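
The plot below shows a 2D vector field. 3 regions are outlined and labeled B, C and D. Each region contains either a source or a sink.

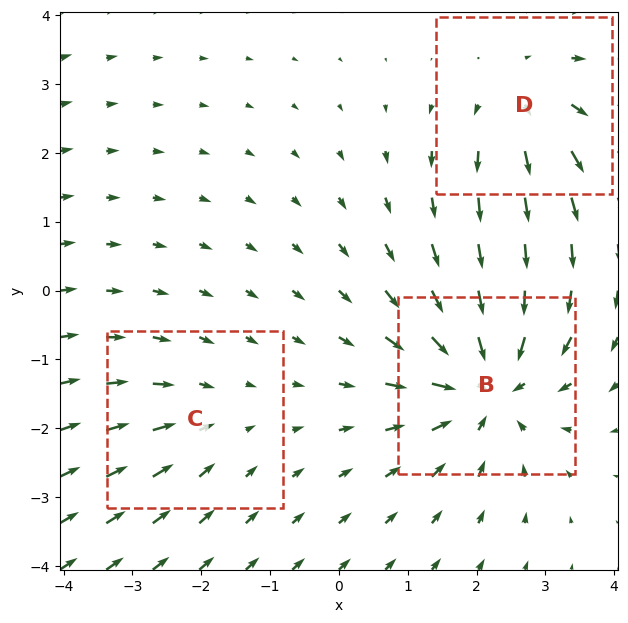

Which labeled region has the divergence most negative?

B

Divergence at each region's feature centre — B: about -5, C: about -2, D: about +3. Region B is most negative.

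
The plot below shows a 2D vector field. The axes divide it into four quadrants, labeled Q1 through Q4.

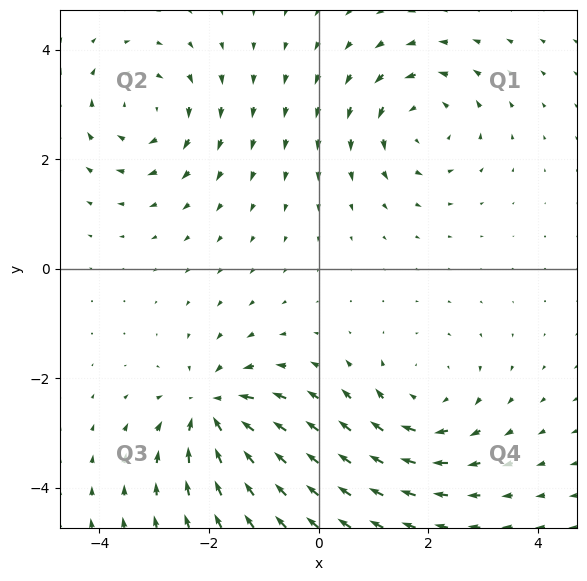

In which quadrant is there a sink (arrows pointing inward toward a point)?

The sink sits at approximately (-1.9, -2.6), which lies in quadrant Q3. The divergence there is about -6, negative as expected for a sink.

Q3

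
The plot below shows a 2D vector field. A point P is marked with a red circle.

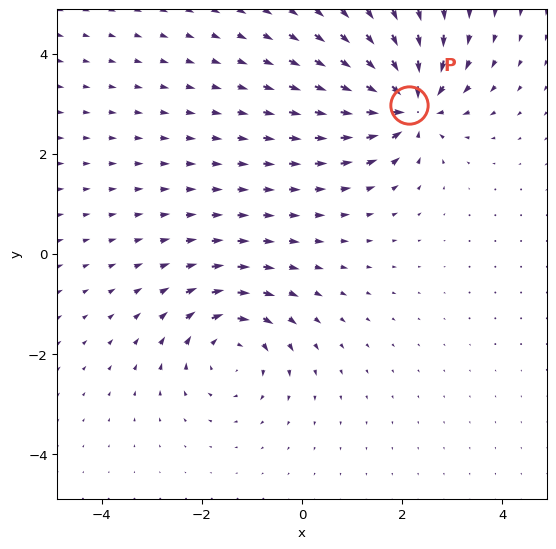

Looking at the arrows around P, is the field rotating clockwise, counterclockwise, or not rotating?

not rotating

Near P at (2.1, 3.0) the arrows show no circulation. The curl there is ≈0.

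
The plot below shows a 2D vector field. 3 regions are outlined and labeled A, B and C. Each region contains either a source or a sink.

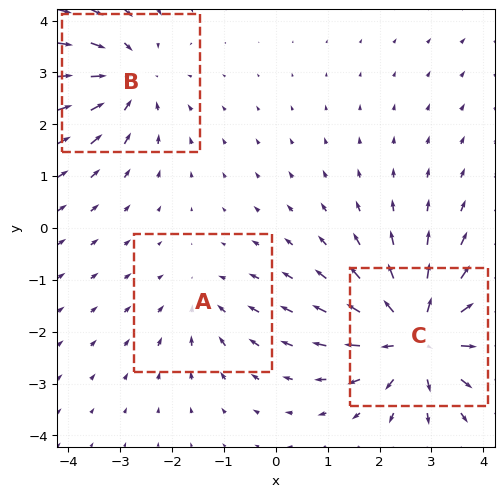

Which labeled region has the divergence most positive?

Divergence at each region's feature centre — A: about -2, B: about -3, C: about +5. Region C is most positive.

C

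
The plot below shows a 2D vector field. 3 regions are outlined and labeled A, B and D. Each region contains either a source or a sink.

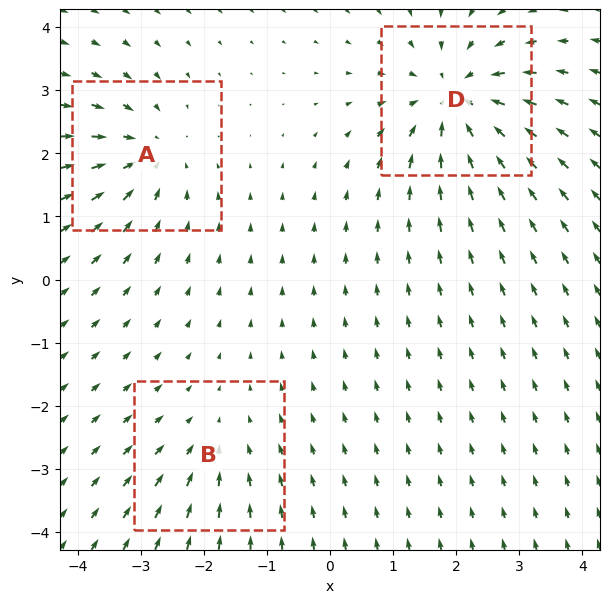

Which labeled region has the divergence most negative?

D

Divergence at each region's feature centre — A: about -4, B: about -2, D: about -5. Region D is most negative.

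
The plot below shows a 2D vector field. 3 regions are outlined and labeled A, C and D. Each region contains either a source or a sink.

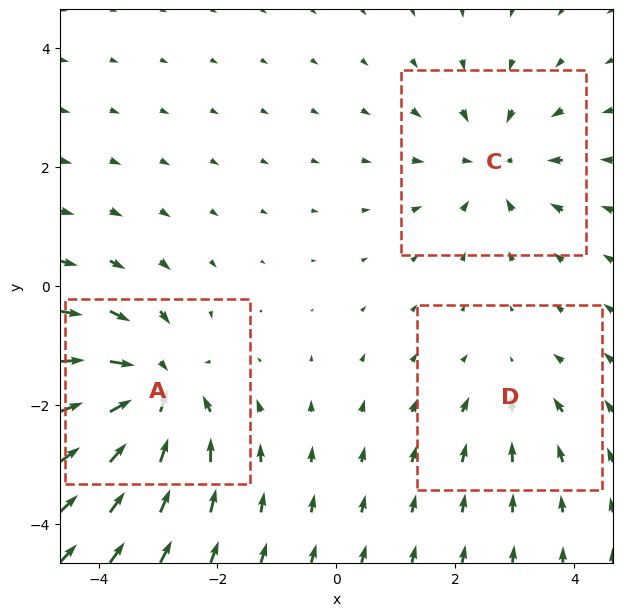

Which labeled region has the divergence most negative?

Divergence at each region's feature centre — A: about -5, C: about -3, D: about -2. Region A is most negative.

A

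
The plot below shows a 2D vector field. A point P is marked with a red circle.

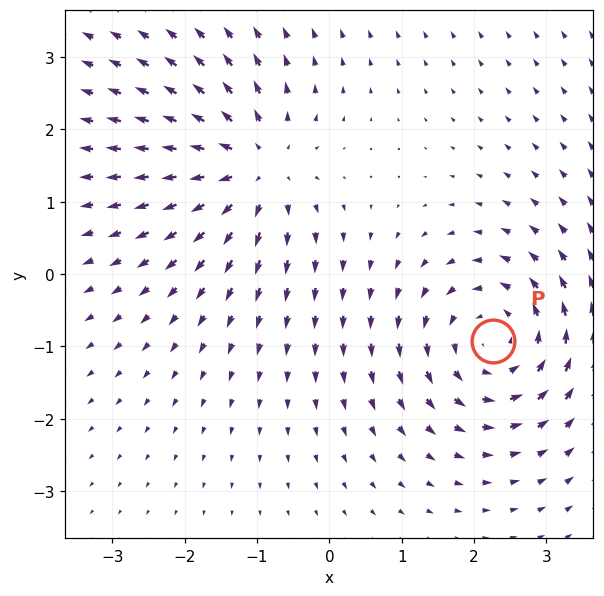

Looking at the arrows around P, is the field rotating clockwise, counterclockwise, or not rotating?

Near P at (2.3, -0.9) the arrows circulate counterclockwise. The curl (z-component) there is about +3; positive curl means counterclockwise rotation.

counterclockwise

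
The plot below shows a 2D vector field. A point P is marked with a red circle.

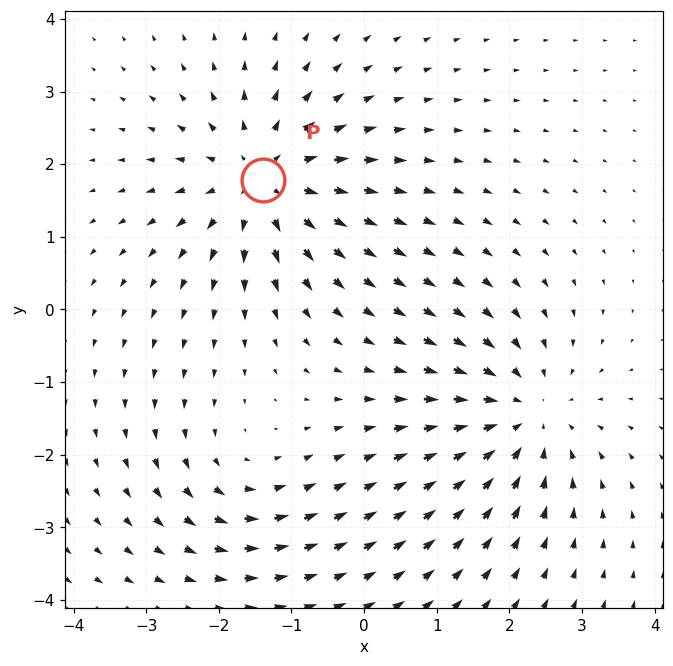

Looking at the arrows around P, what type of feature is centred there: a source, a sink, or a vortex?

At P (-1.4, 1.8) the arrows spread outward. Divergence about +5, curl ≈0 — positive divergence with near-zero curl is a source.

source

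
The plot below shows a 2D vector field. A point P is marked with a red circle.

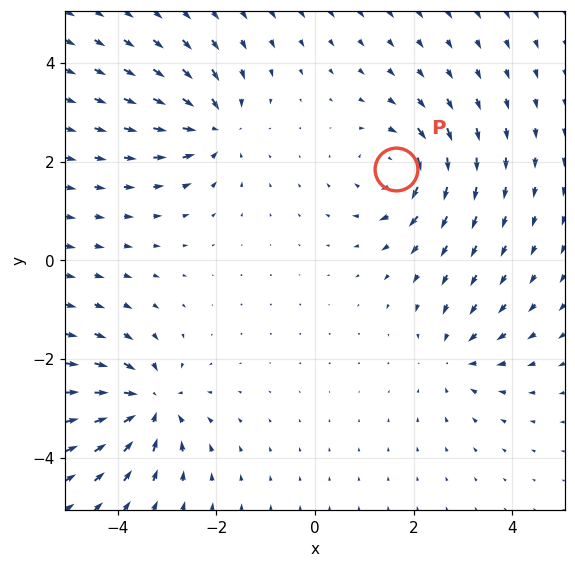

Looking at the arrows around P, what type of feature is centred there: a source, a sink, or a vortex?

vortex

At P (1.6, 1.9) the arrows circulate clockwise. Divergence ≈0, curl about -6 — near-zero divergence with nonzero curl is a vortex.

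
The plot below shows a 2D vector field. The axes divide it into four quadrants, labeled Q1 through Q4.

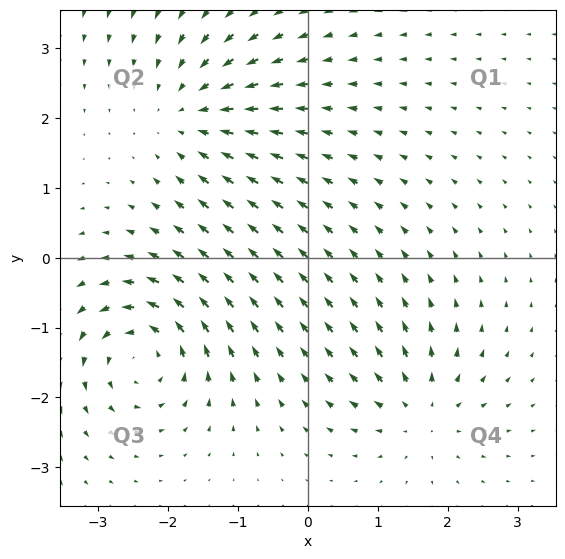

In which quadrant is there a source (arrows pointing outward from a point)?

The source sits at approximately (1.6, -2.2), which lies in quadrant Q4. The divergence there is about +4, positive as expected for a source.

Q4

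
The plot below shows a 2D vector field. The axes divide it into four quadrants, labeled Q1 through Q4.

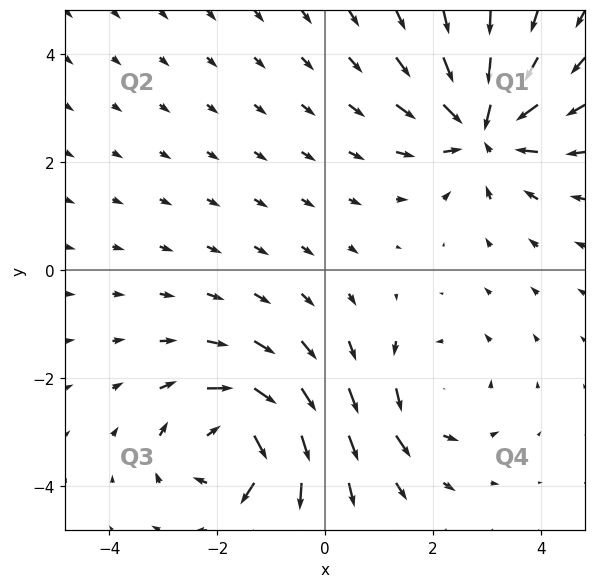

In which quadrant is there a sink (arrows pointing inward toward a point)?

Q1

The sink sits at approximately (2.9, 2.7), which lies in quadrant Q1. The divergence there is about -5, negative as expected for a sink.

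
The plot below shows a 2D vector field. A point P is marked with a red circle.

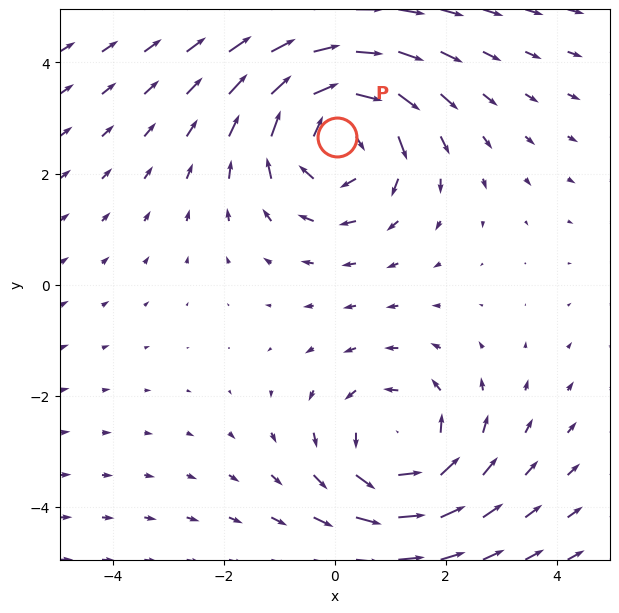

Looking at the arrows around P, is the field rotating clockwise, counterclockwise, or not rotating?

clockwise

Near P at (0.0, 2.7) the arrows circulate clockwise. The curl (z-component) there is about -4; negative curl means clockwise rotation.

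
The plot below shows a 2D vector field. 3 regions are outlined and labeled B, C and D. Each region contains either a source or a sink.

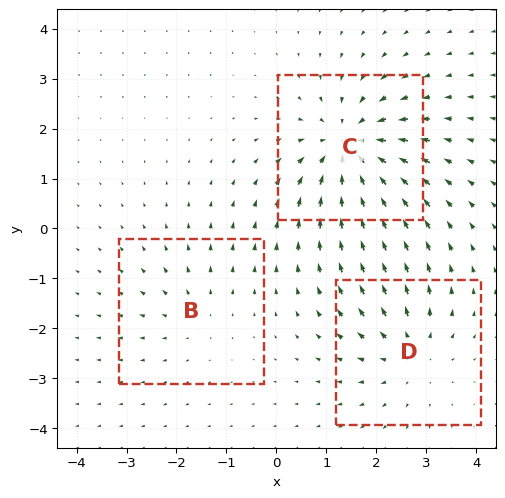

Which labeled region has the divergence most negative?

C

Divergence at each region's feature centre — B: about +2, C: about -5, D: about +3. Region C is most negative.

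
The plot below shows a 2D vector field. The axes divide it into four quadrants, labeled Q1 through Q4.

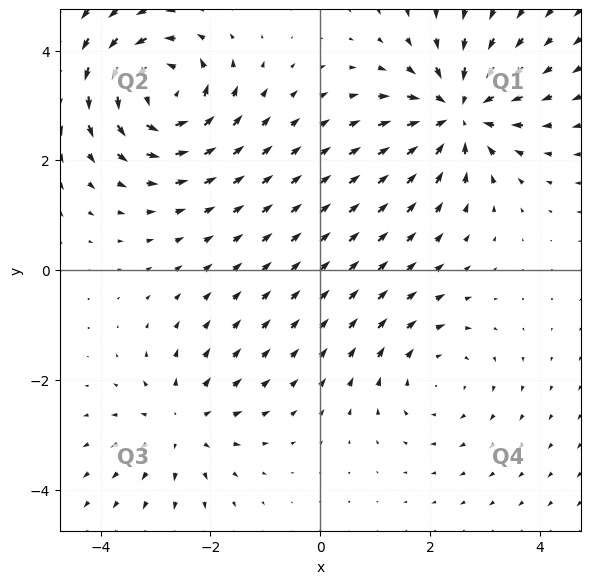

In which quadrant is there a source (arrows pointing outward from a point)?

The source sits at approximately (-2.5, -2.8), which lies in quadrant Q3. The divergence there is about +3, positive as expected for a source.

Q3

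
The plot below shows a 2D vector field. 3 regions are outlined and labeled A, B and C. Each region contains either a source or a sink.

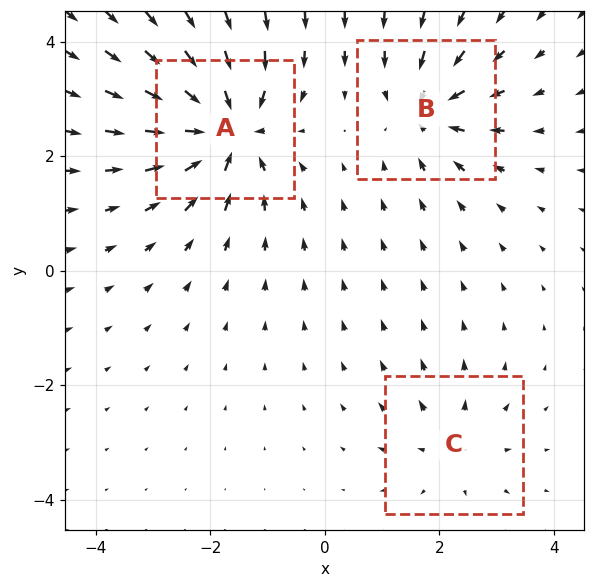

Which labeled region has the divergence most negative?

A

Divergence at each region's feature centre — A: about -6, B: about -4, C: about +2. Region A is most negative.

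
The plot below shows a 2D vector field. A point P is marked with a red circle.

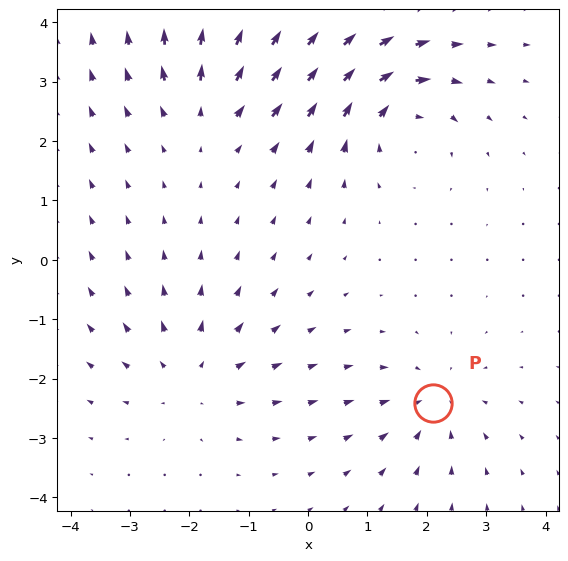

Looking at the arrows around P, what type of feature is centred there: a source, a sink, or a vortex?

sink

At P (2.1, -2.4) the arrows converge inward. Divergence about -3, curl ≈0 — negative divergence with near-zero curl is a sink.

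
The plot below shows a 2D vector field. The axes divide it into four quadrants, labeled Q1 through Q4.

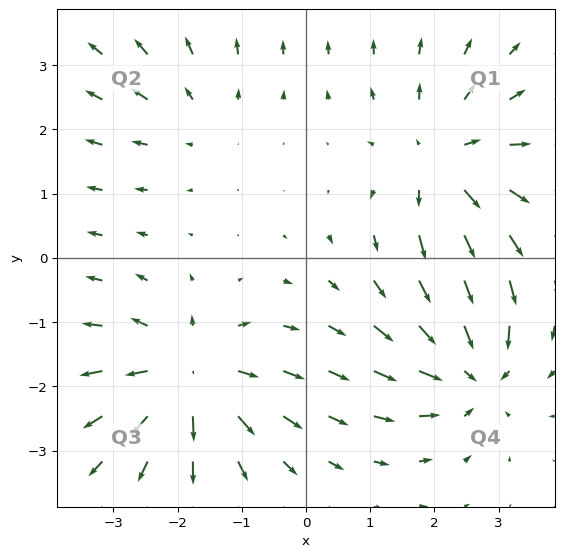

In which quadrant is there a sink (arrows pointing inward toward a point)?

Q4

The sink sits at approximately (2.6, -1.8), which lies in quadrant Q4. The divergence there is about -6, negative as expected for a sink.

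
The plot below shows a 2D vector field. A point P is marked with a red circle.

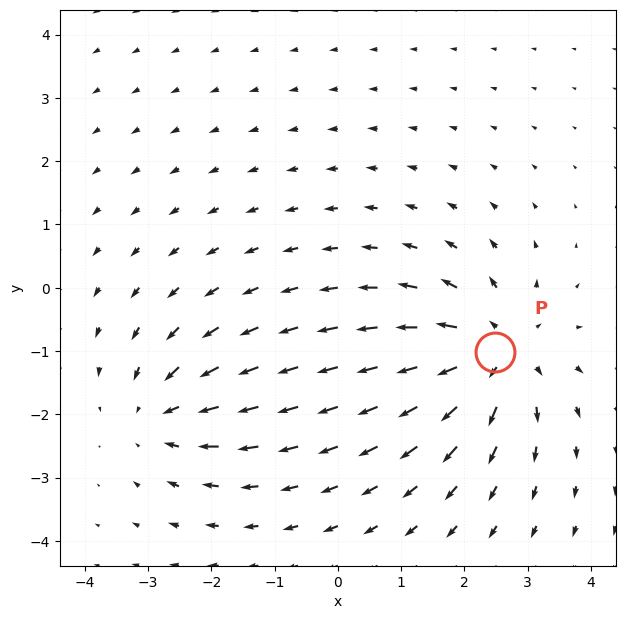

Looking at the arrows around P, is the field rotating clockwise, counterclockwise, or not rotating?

not rotating

Near P at (2.5, -1.0) the arrows show no circulation. The curl there is ≈0.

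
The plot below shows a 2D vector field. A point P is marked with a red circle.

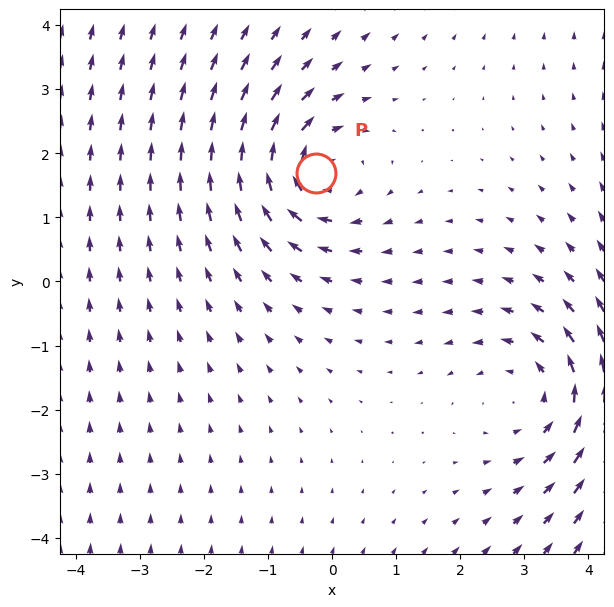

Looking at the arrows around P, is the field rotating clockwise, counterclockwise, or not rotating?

clockwise

Near P at (-0.2, 1.7) the arrows circulate clockwise. The curl (z-component) there is about -3; negative curl means clockwise rotation.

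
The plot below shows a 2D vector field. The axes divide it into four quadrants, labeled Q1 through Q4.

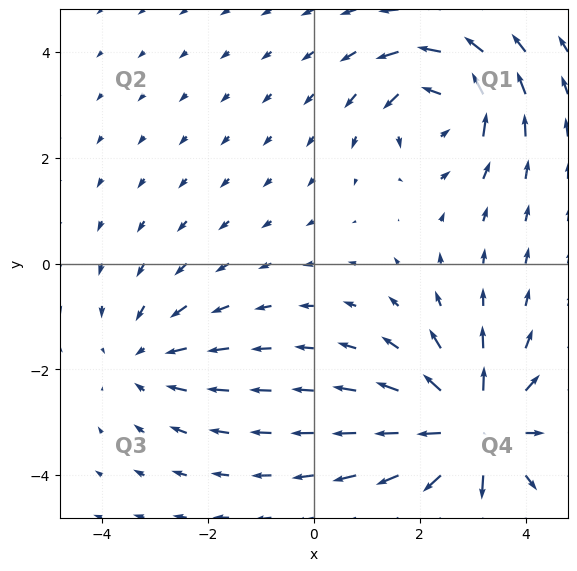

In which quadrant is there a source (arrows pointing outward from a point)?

Q4

The source sits at approximately (3.0, -3.2), which lies in quadrant Q4. The divergence there is about +5, positive as expected for a source.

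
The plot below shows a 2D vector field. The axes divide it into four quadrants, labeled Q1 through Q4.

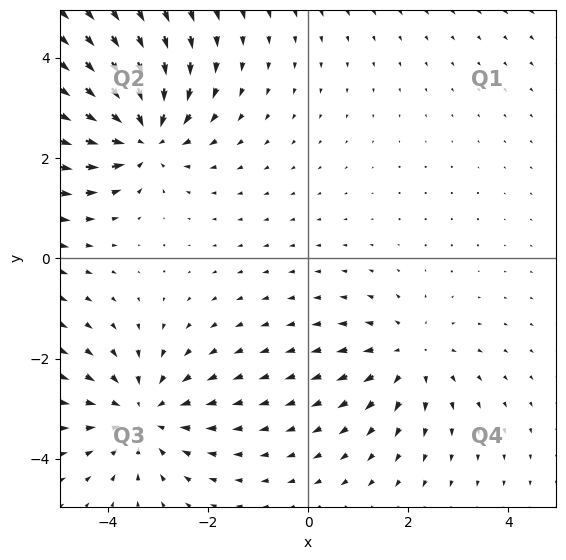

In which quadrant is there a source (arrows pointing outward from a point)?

Q4

The source sits at approximately (2.0, -1.9), which lies in quadrant Q4. The divergence there is about +3, positive as expected for a source.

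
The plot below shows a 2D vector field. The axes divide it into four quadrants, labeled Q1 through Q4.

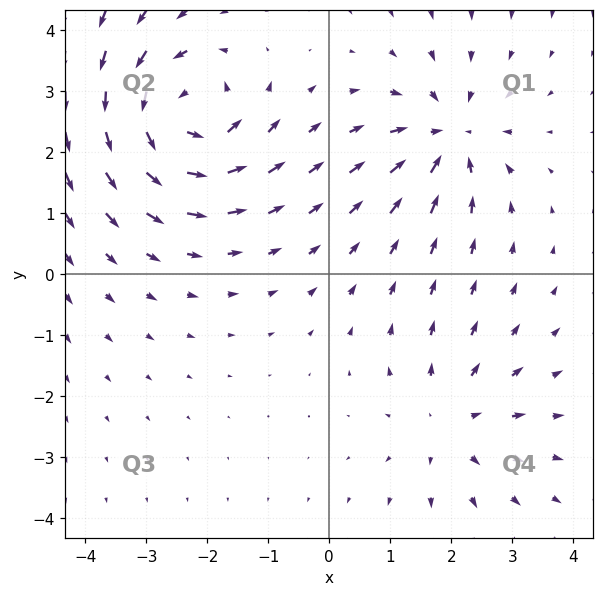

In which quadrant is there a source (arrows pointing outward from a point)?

The source sits at approximately (2.0, -2.4), which lies in quadrant Q4. The divergence there is about +3, positive as expected for a source.

Q4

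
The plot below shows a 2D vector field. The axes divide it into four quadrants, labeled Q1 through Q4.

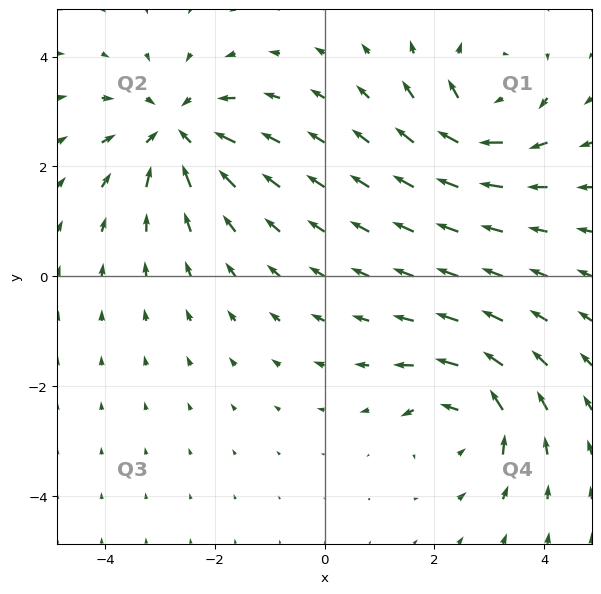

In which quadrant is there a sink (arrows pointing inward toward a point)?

Q2

The sink sits at approximately (-2.7, 2.6), which lies in quadrant Q2. The divergence there is about -4, negative as expected for a sink.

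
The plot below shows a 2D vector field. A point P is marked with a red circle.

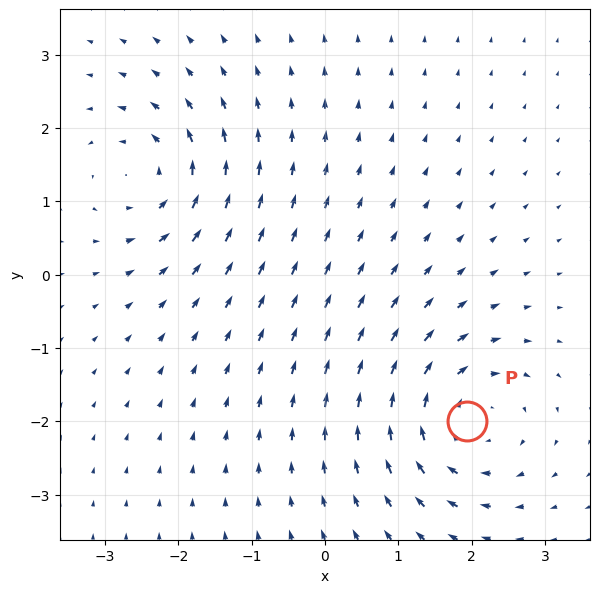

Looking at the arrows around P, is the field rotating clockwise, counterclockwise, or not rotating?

clockwise

Near P at (1.9, -2.0) the arrows circulate clockwise. The curl (z-component) there is about -5; negative curl means clockwise rotation.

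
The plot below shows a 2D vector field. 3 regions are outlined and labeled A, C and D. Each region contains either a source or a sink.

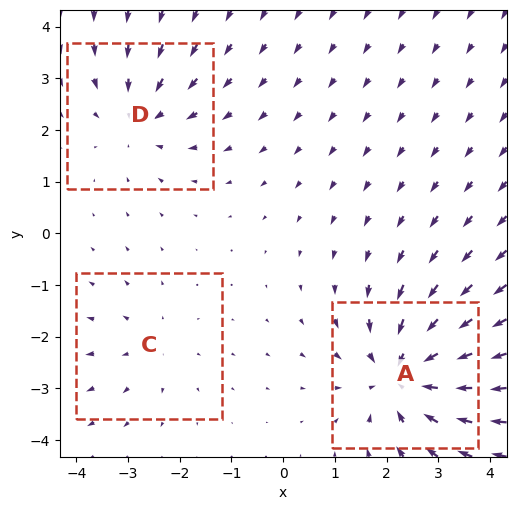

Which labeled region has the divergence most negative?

Divergence at each region's feature centre — A: about -5, C: about +2, D: about -3. Region A is most negative.

A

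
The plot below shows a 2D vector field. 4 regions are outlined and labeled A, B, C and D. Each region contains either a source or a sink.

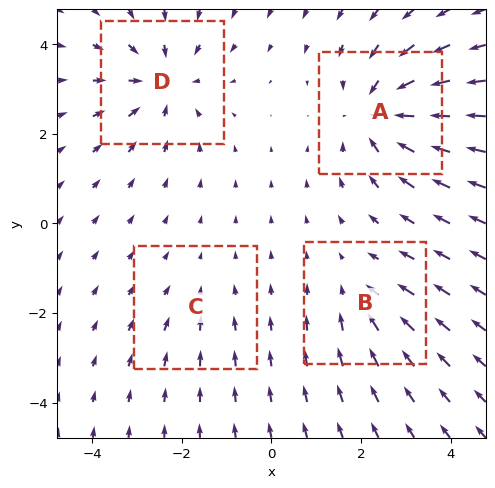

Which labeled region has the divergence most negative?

A

Divergence at each region's feature centre — A: about -6, B: about -3, C: about -2, D: about -5. Region A is most negative.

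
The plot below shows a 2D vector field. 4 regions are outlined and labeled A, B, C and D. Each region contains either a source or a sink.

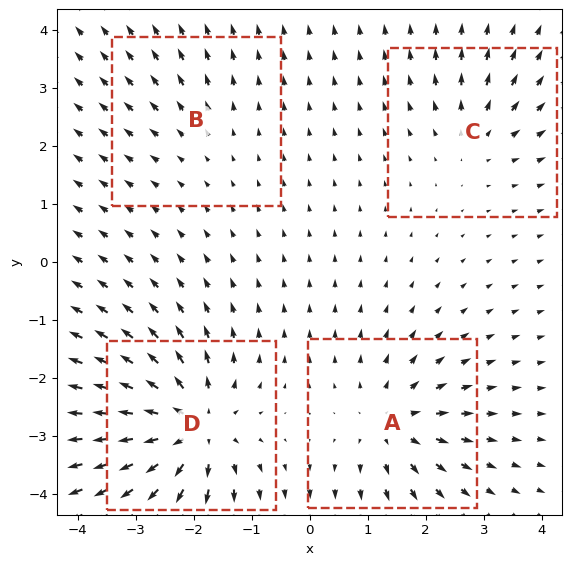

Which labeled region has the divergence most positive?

D

Divergence at each region's feature centre — A: about +5, B: about +2, C: about +3, D: about +8. Region D is most positive.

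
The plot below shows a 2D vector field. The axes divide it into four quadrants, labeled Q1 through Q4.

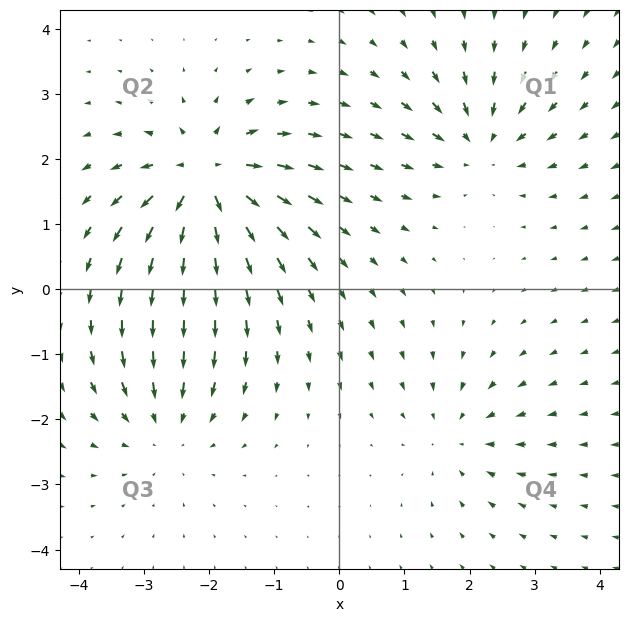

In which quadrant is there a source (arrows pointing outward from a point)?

The source sits at approximately (-2.0, 1.7), which lies in quadrant Q2. The divergence there is about +7, positive as expected for a source.

Q2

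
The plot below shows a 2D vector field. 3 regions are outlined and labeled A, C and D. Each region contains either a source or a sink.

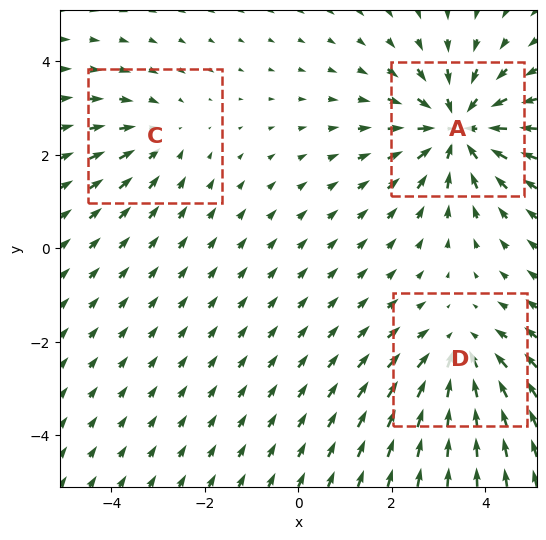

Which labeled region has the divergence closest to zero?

Divergence at each region's feature centre — A: about -4, C: about -2, D: about -3. Region C is closest to zero.

C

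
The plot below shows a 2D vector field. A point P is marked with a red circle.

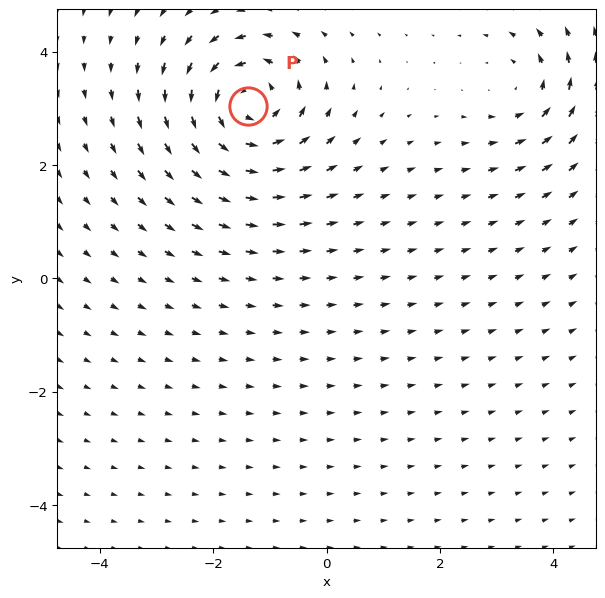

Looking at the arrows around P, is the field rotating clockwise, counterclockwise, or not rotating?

counterclockwise

Near P at (-1.4, 3.0) the arrows circulate counterclockwise. The curl (z-component) there is about +6; positive curl means counterclockwise rotation.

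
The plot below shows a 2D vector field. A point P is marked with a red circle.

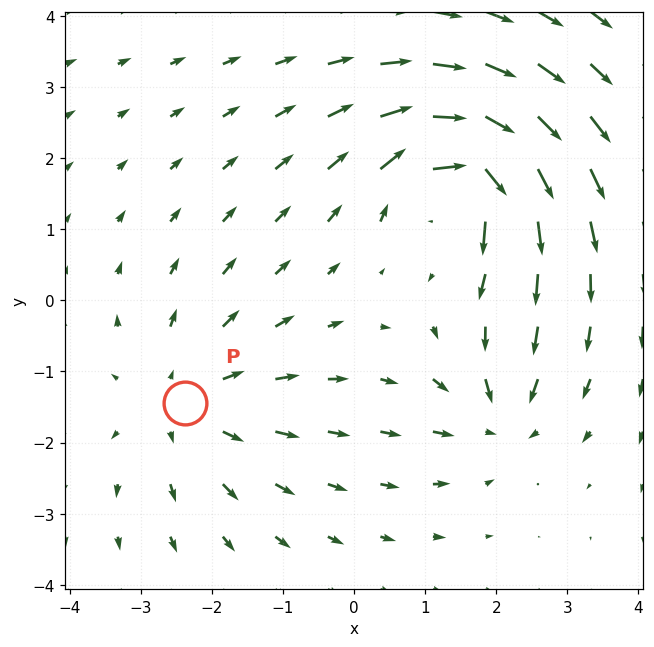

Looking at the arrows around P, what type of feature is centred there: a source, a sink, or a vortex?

At P (-2.4, -1.4) the arrows spread outward. Divergence about +3, curl ≈0 — positive divergence with near-zero curl is a source.

source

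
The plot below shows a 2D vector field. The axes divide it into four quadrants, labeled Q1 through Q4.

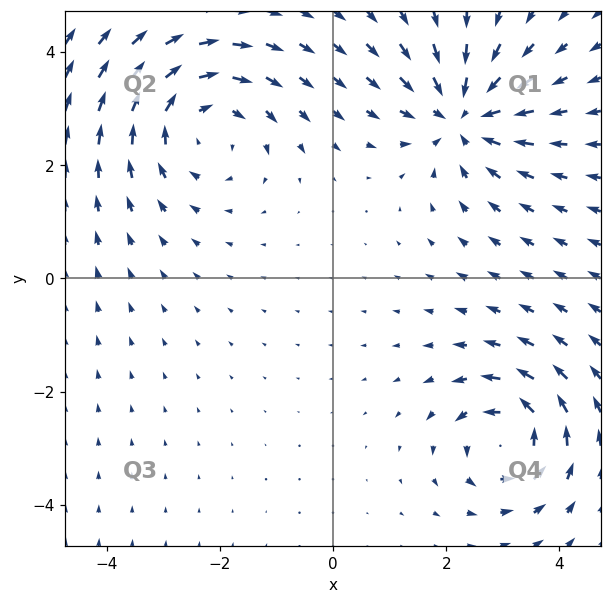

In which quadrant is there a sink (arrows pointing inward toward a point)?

Q1

The sink sits at approximately (2.3, 2.9), which lies in quadrant Q1. The divergence there is about -5, negative as expected for a sink.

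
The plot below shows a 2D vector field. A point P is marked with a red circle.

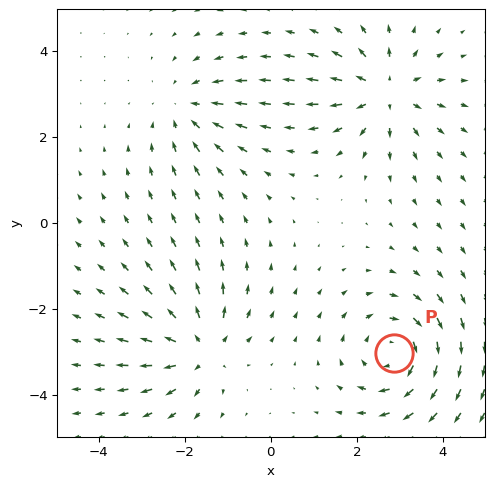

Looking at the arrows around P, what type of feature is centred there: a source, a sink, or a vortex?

vortex

At P (2.9, -3.0) the arrows circulate clockwise. Divergence ≈0, curl about -5 — near-zero divergence with nonzero curl is a vortex.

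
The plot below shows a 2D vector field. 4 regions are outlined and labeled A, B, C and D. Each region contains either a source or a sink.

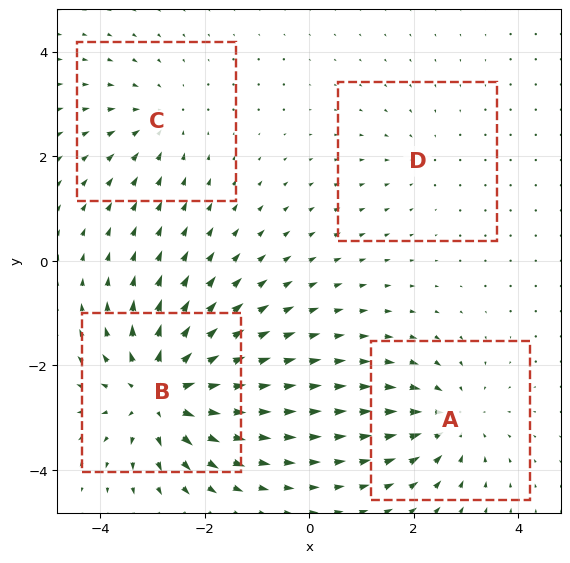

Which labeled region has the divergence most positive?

B

Divergence at each region's feature centre — A: about -4, B: about +7, C: about -3, D: about -2. Region B is most positive.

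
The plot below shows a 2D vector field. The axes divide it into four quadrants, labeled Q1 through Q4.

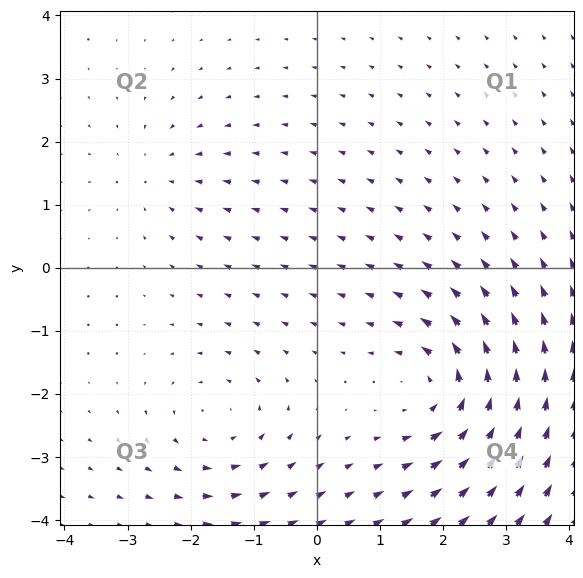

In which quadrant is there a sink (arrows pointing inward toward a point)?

The sink sits at approximately (-2.6, 1.5), which lies in quadrant Q2. The divergence there is about -2, negative as expected for a sink.

Q2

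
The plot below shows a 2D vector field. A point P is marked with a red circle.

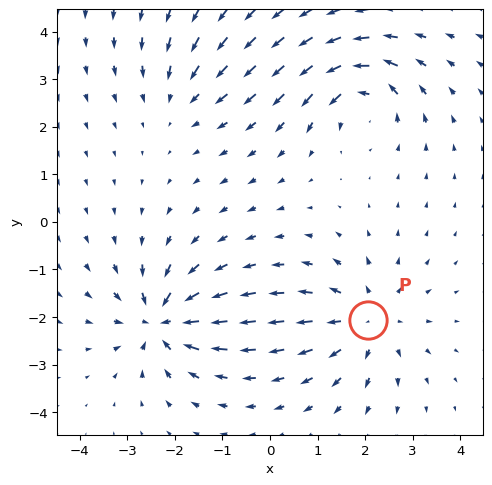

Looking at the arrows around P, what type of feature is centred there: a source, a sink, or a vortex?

At P (2.1, -2.1) the arrows spread outward. Divergence about +5, curl ≈0 — positive divergence with near-zero curl is a source.

source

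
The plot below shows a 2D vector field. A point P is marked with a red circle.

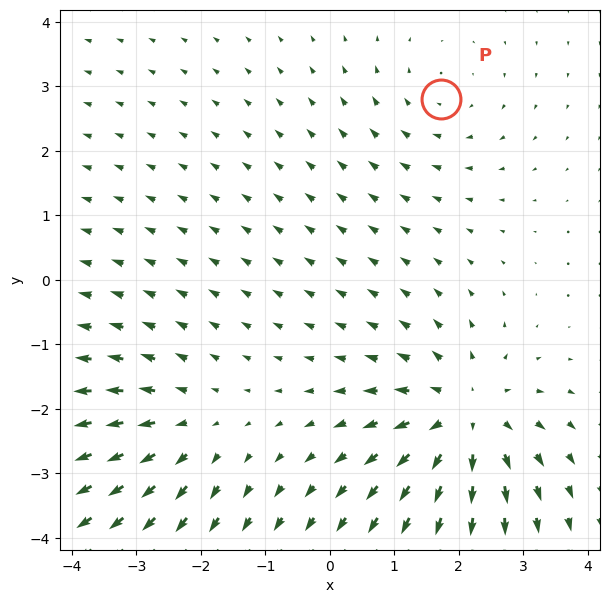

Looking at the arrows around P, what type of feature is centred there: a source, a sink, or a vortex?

vortex

At P (1.7, 2.8) the arrows circulate clockwise. Divergence ≈0, curl about -2 — near-zero divergence with nonzero curl is a vortex.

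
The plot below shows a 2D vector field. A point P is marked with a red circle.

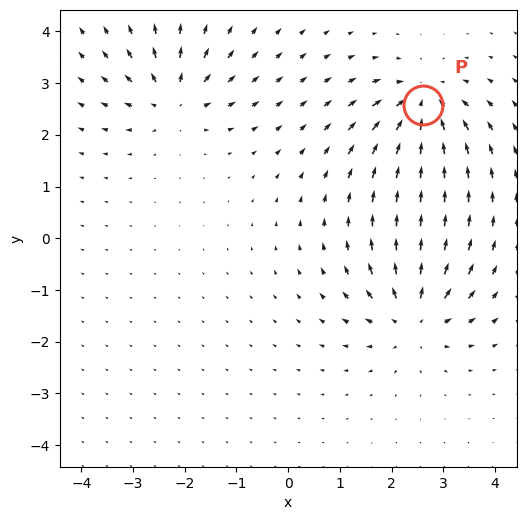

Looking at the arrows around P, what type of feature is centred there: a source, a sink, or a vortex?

sink

At P (2.6, 2.6) the arrows converge inward. Divergence about -5, curl ≈0 — negative divergence with near-zero curl is a sink.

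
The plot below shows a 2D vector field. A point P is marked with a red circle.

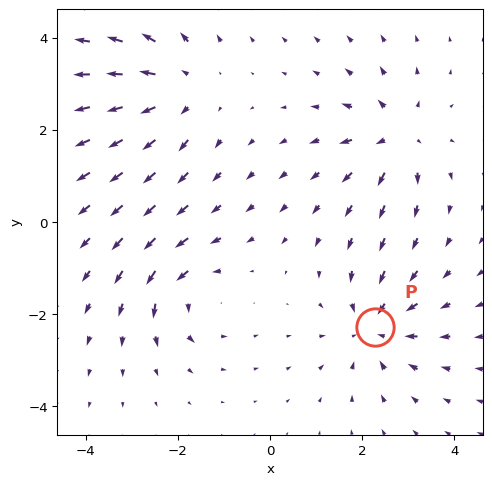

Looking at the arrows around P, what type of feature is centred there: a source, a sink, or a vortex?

At P (2.3, -2.3) the arrows converge inward. Divergence about -5, curl ≈0 — negative divergence with near-zero curl is a sink.

sink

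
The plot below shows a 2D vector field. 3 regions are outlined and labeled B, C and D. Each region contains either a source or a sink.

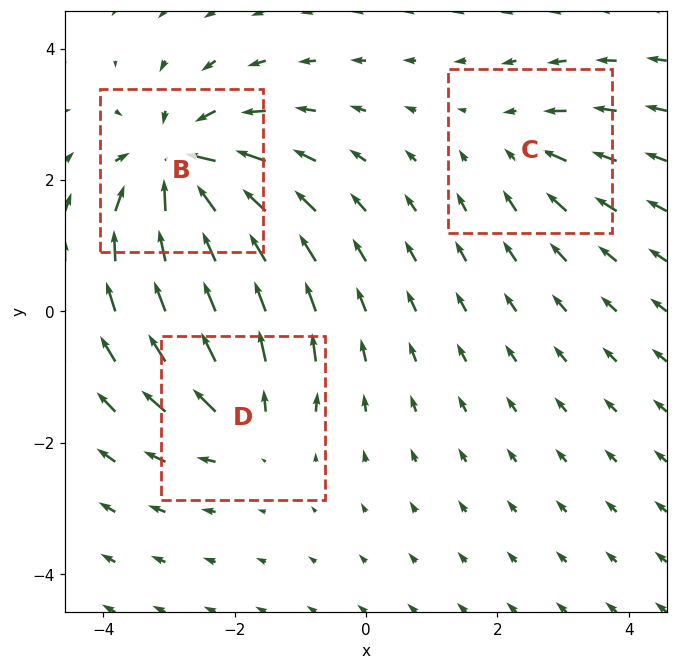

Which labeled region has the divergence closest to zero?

Divergence at each region's feature centre — B: about -5, C: about -2, D: about +3. Region C is closest to zero.

C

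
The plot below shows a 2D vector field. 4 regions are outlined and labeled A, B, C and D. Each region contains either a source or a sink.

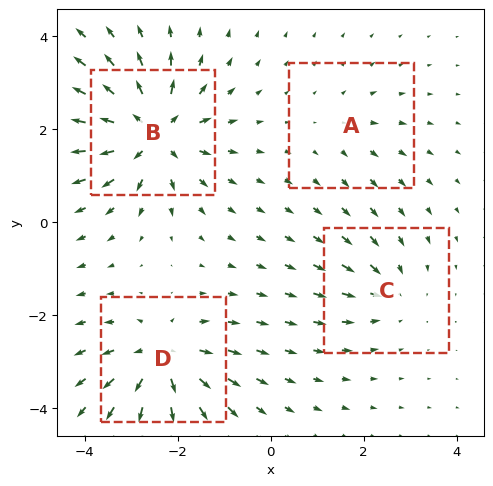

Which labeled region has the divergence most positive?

B

Divergence at each region's feature centre — A: about +2, B: about +8, C: about -4, D: about +6. Region B is most positive.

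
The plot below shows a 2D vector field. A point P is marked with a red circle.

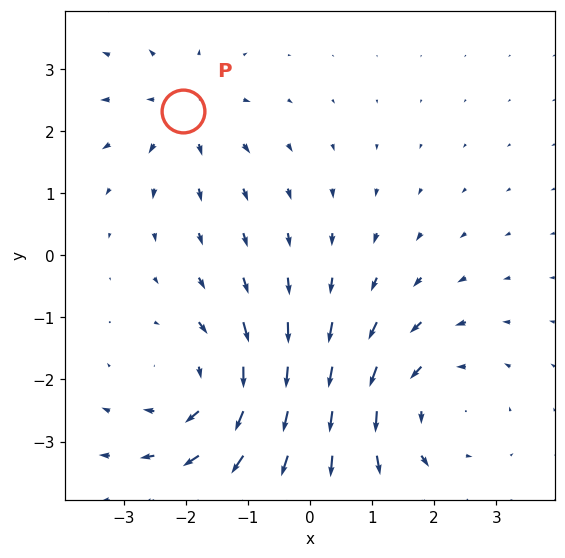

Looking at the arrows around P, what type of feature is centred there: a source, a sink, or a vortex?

At P (-2.0, 2.3) the arrows spread outward. Divergence about +3, curl ≈0 — positive divergence with near-zero curl is a source.

source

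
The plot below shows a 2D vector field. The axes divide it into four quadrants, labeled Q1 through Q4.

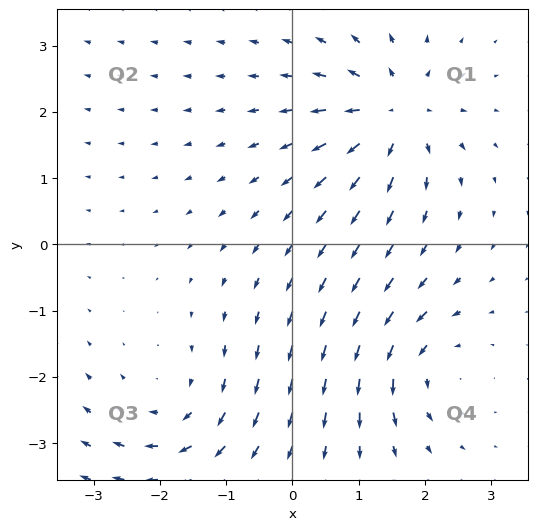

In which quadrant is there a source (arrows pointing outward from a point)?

Q1

The source sits at approximately (1.5, 2.0), which lies in quadrant Q1. The divergence there is about +5, positive as expected for a source.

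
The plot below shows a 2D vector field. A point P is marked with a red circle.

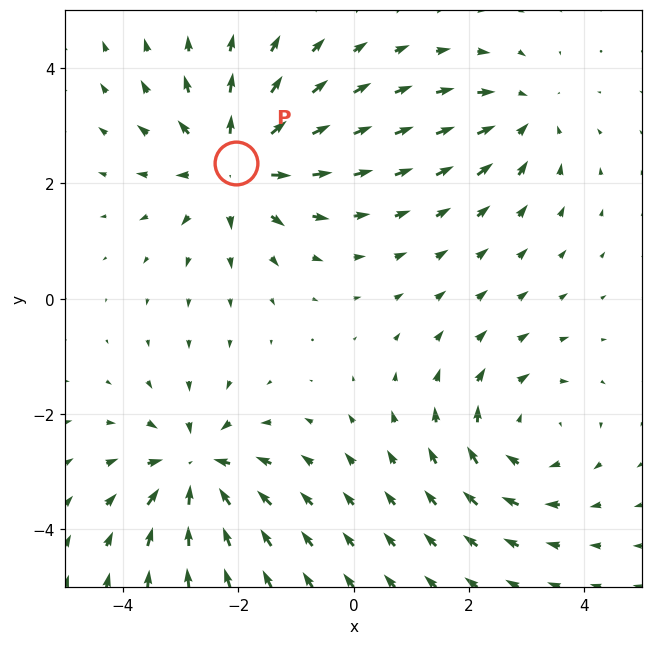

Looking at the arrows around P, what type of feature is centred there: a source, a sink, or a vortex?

source

At P (-2.0, 2.3) the arrows spread outward. Divergence about +5, curl ≈0 — positive divergence with near-zero curl is a source.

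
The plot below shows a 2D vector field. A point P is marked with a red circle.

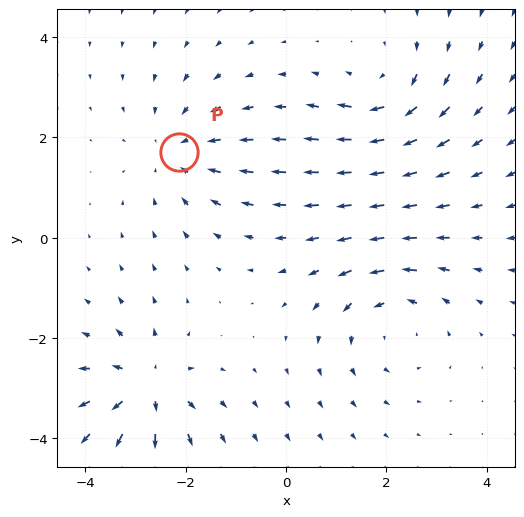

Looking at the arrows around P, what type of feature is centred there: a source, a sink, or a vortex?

sink

At P (-2.1, 1.7) the arrows converge inward. Divergence about -3, curl ≈0 — negative divergence with near-zero curl is a sink.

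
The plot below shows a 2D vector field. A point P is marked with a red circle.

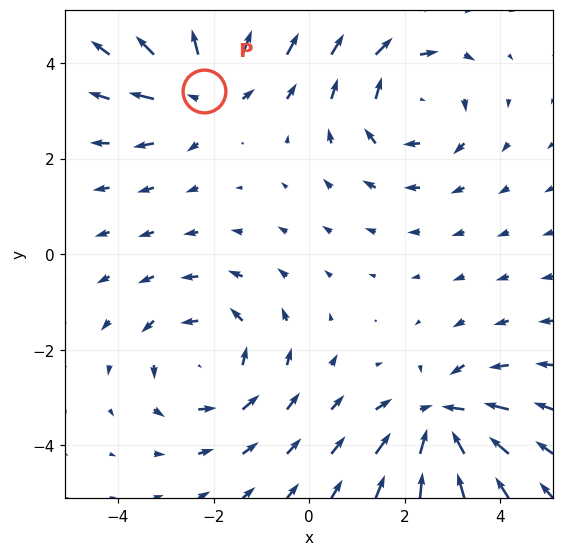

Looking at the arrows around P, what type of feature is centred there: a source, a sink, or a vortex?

source

At P (-2.2, 3.4) the arrows spread outward. Divergence about +4, curl ≈0 — positive divergence with near-zero curl is a source.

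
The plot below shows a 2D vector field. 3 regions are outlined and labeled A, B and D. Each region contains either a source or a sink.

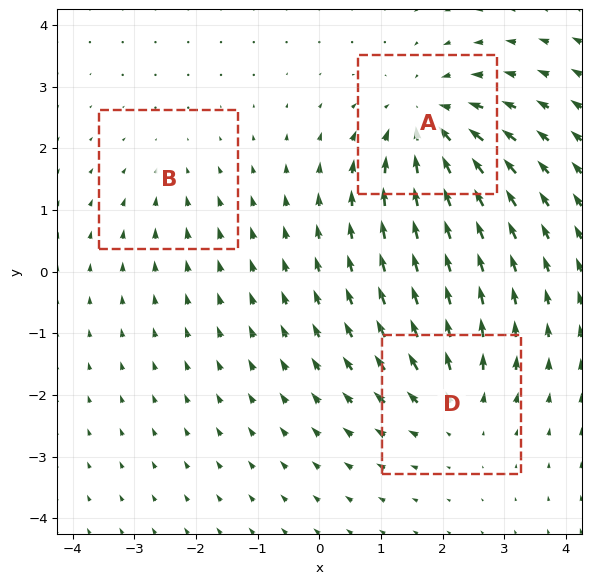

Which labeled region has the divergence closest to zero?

Divergence at each region's feature centre — A: about -5, B: about -2, D: about +3. Region B is closest to zero.

B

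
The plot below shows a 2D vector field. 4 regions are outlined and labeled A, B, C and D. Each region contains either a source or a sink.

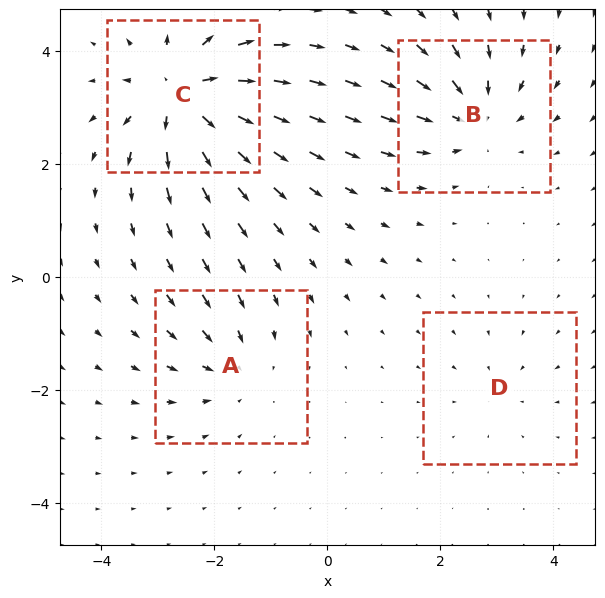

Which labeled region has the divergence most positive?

C

Divergence at each region's feature centre — A: about -4, B: about -5, C: about +7, D: about -2. Region C is most positive.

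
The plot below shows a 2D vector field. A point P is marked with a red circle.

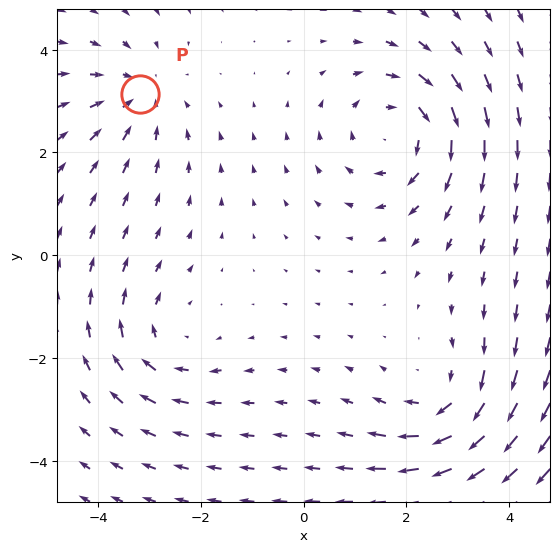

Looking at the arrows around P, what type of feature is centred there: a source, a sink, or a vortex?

At P (-3.2, 3.1) the arrows converge inward. Divergence about -3, curl ≈0 — negative divergence with near-zero curl is a sink.

sink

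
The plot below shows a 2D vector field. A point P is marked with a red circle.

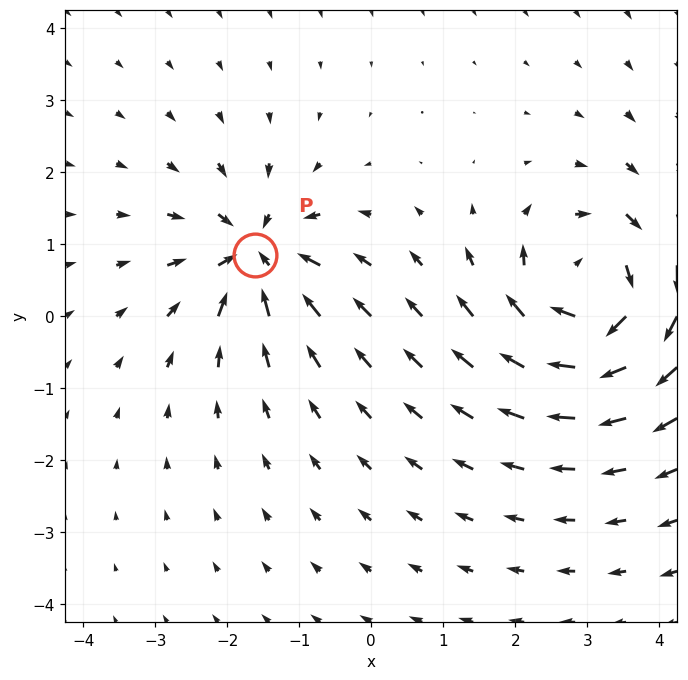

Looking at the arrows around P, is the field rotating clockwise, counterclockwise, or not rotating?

Near P at (-1.6, 0.9) the arrows show no circulation. The curl there is ≈0.

not rotating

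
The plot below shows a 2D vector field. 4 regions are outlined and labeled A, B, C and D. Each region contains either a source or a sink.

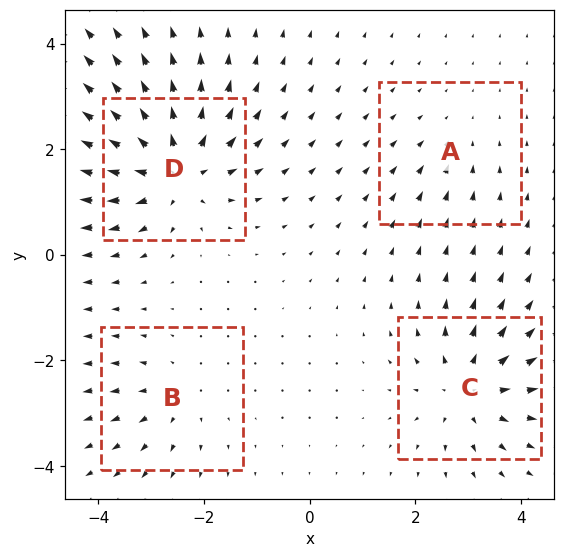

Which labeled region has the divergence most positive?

D

Divergence at each region's feature centre — A: about -2, B: about +3, C: about +6, D: about +8. Region D is most positive.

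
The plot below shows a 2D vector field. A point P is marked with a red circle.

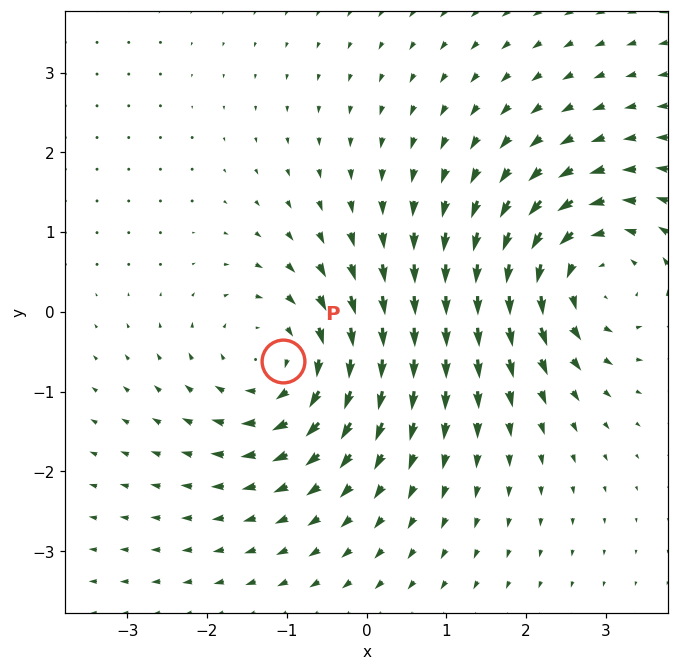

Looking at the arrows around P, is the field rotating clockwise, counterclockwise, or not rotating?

clockwise

Near P at (-1.0, -0.6) the arrows circulate clockwise. The curl (z-component) there is about -5; negative curl means clockwise rotation.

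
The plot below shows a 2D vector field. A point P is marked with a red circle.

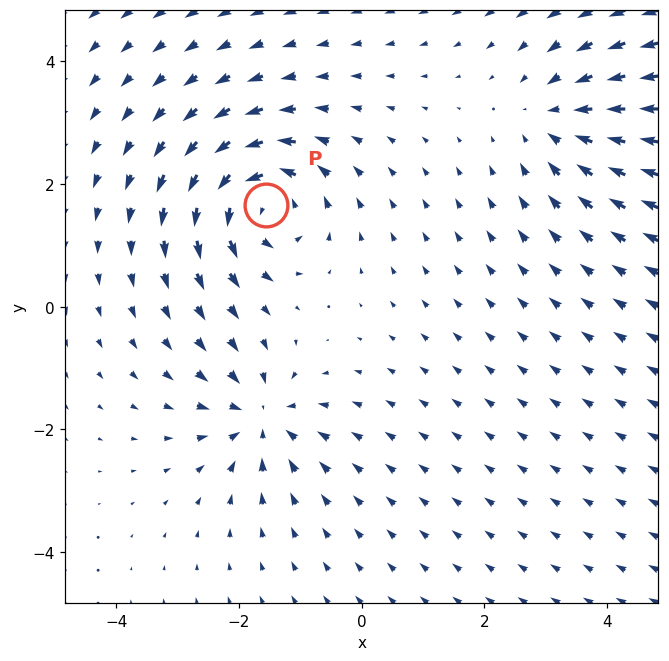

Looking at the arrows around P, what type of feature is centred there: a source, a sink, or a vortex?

vortex

At P (-1.6, 1.7) the arrows circulate counterclockwise. Divergence ≈0, curl about +6 — near-zero divergence with nonzero curl is a vortex.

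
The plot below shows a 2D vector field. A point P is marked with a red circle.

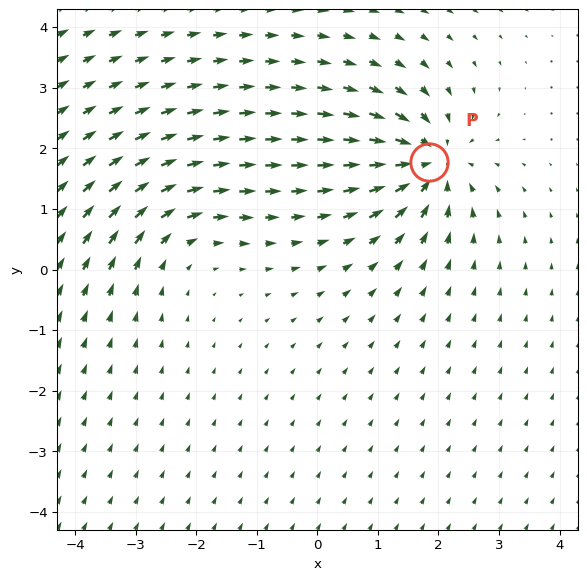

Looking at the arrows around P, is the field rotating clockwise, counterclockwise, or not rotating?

Near P at (1.8, 1.8) the arrows show no circulation. The curl there is ≈0.

not rotating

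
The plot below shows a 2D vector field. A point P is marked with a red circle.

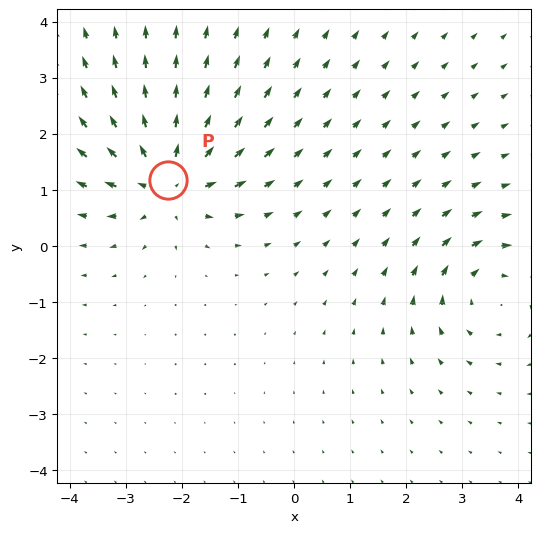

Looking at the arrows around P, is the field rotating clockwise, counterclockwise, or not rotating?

Near P at (-2.3, 1.2) the arrows show no circulation. The curl there is ≈0.

not rotating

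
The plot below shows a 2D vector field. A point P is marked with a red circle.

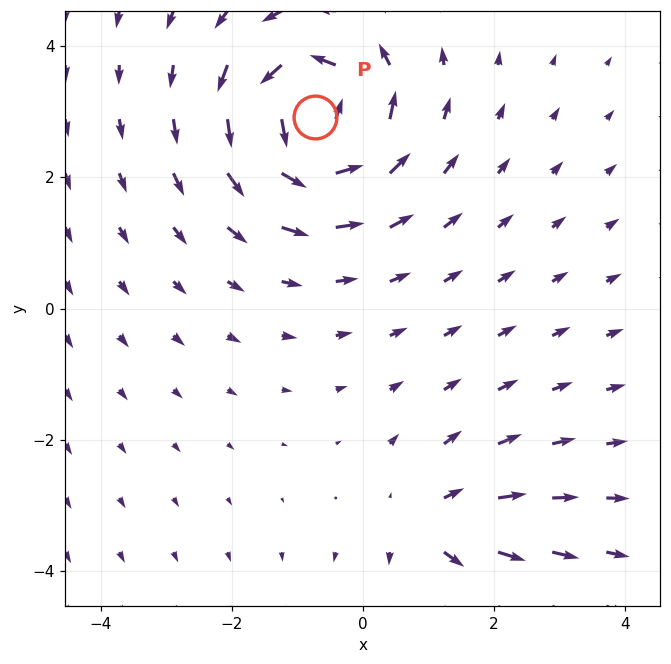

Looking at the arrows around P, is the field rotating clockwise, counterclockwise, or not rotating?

counterclockwise

Near P at (-0.7, 2.9) the arrows circulate counterclockwise. The curl (z-component) there is about +7; positive curl means counterclockwise rotation.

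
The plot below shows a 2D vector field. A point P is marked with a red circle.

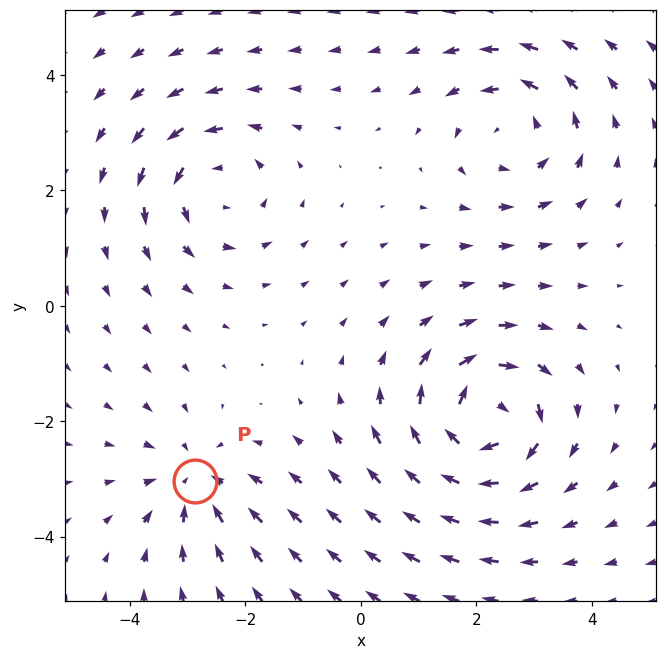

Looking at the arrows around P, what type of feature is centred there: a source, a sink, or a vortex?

sink

At P (-2.9, -3.0) the arrows converge inward. Divergence about -3, curl ≈0 — negative divergence with near-zero curl is a sink.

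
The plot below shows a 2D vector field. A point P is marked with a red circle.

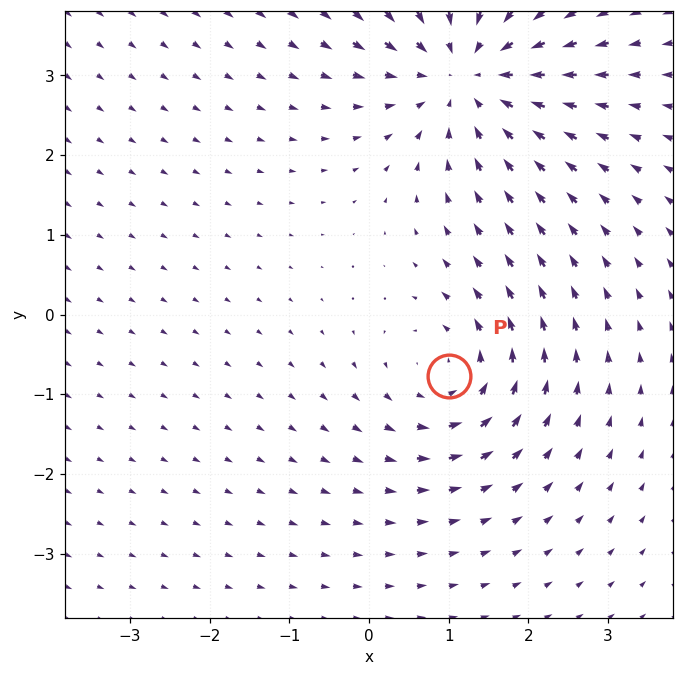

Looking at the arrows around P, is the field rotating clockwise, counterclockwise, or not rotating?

Near P at (1.0, -0.8) the arrows circulate counterclockwise. The curl (z-component) there is about +4; positive curl means counterclockwise rotation.

counterclockwise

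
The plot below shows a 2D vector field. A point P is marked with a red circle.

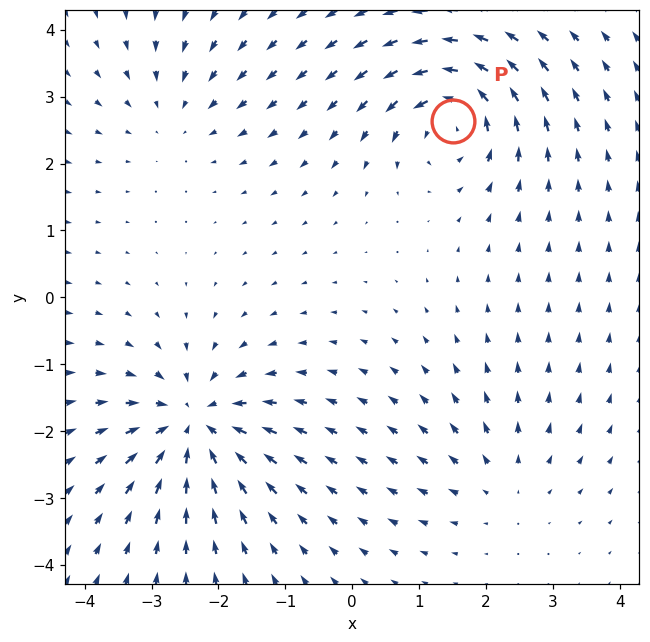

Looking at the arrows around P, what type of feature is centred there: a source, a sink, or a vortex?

vortex

At P (1.5, 2.6) the arrows circulate counterclockwise. Divergence ≈0, curl about +6 — near-zero divergence with nonzero curl is a vortex.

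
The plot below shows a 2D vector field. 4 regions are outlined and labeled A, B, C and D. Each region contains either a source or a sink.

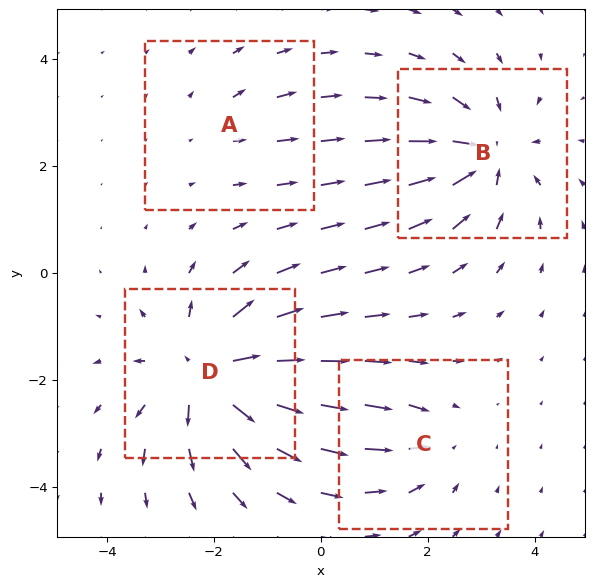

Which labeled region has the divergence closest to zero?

Divergence at each region's feature centre — A: about +2, B: about -5, C: about -3, D: about +7. Region A is closest to zero.

A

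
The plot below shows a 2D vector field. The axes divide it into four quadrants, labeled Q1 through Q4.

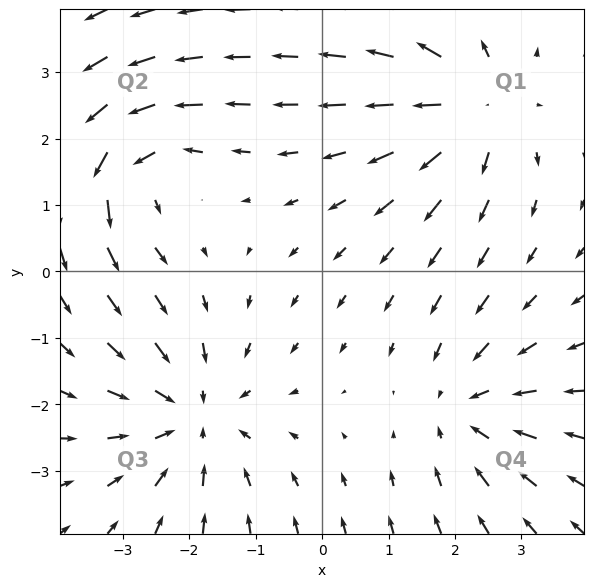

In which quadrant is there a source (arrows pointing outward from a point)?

Q1

The source sits at approximately (2.3, 2.5), which lies in quadrant Q1. The divergence there is about +5, positive as expected for a source.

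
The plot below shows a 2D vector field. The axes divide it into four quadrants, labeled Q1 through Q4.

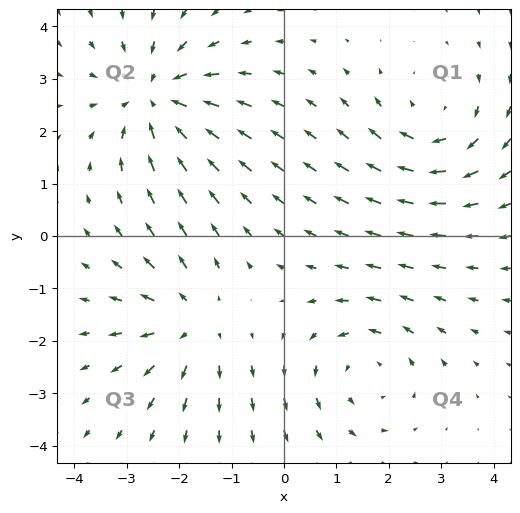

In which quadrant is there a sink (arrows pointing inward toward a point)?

The sink sits at approximately (-2.5, 2.6), which lies in quadrant Q2. The divergence there is about -3, negative as expected for a sink.

Q2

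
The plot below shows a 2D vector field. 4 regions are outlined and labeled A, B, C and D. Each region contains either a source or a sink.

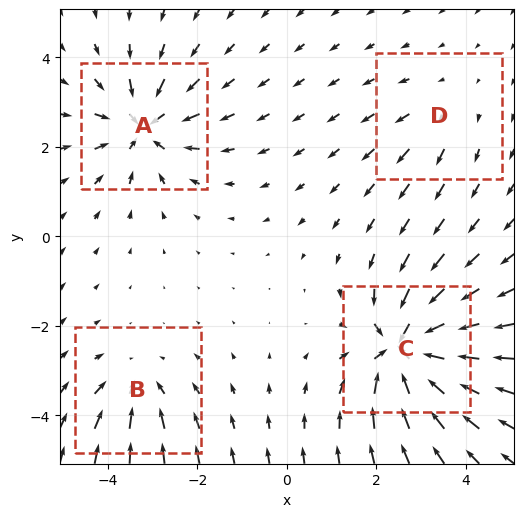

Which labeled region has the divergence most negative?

C

Divergence at each region's feature centre — A: about -6, B: about -4, C: about -8, D: about +2. Region C is most negative.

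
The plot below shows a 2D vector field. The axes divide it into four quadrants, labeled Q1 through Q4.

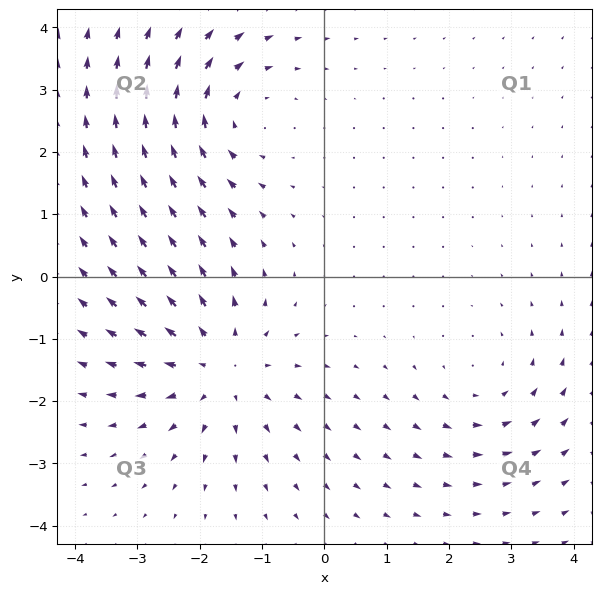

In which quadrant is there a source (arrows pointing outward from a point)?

The source sits at approximately (-1.7, -1.5), which lies in quadrant Q3. The divergence there is about +4, positive as expected for a source.

Q3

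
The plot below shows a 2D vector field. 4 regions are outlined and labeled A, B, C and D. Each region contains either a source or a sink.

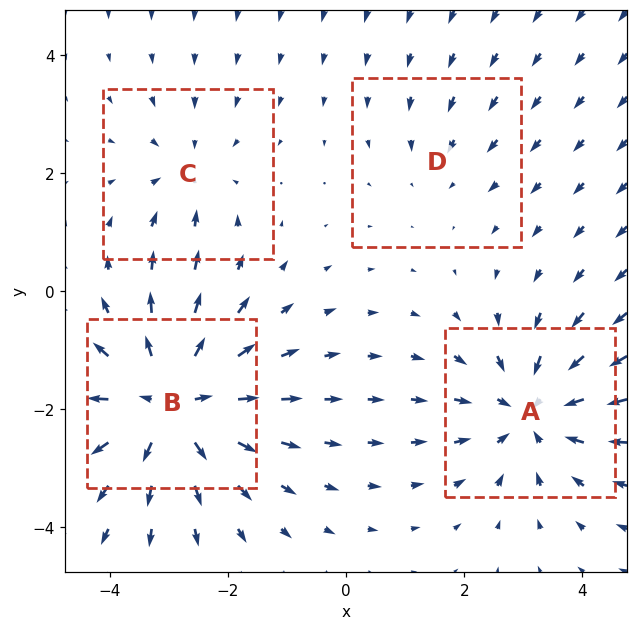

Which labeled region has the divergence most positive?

B

Divergence at each region's feature centre — A: about -5, B: about +6, C: about -3, D: about -2. Region B is most positive.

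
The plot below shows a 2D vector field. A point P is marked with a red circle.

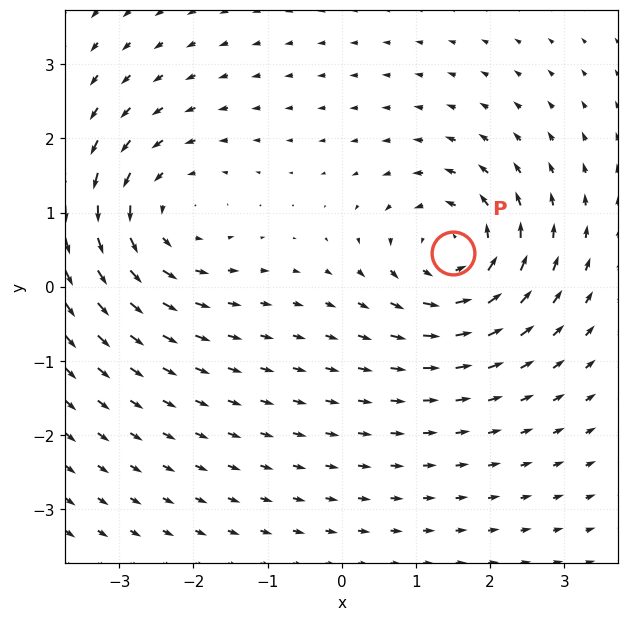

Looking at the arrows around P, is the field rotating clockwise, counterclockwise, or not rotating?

Near P at (1.5, 0.5) the arrows circulate counterclockwise. The curl (z-component) there is about +6; positive curl means counterclockwise rotation.

counterclockwise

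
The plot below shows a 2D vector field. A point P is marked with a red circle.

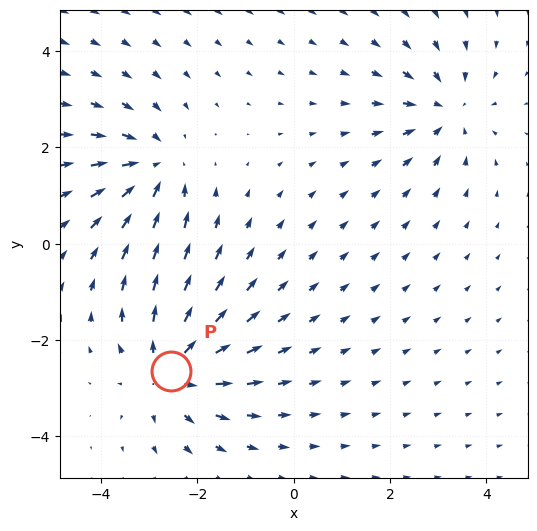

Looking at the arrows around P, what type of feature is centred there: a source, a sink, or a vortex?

source

At P (-2.6, -2.6) the arrows spread outward. Divergence about +3, curl ≈0 — positive divergence with near-zero curl is a source.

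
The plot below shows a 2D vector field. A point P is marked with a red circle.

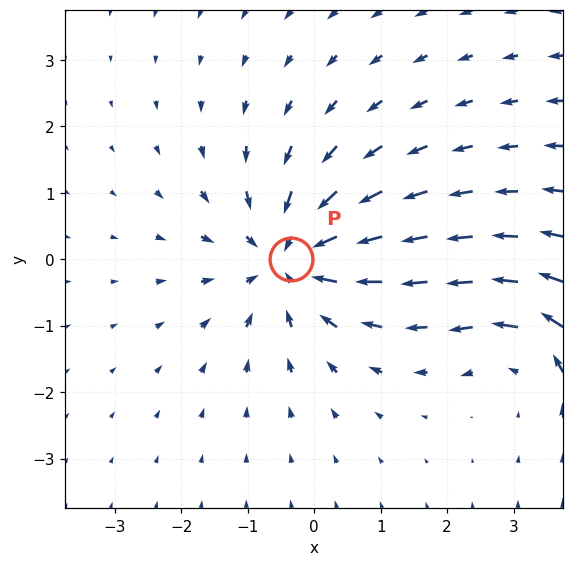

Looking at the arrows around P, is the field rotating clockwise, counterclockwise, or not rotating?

not rotating

Near P at (-0.3, -0.0) the arrows show no circulation. The curl there is ≈0.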